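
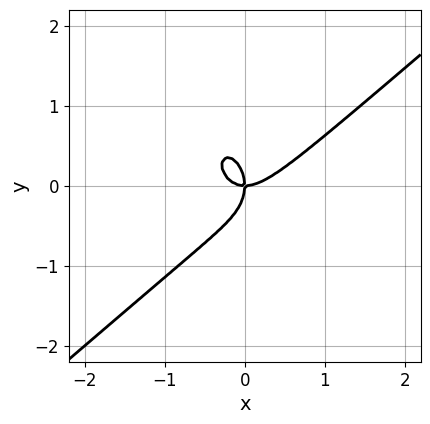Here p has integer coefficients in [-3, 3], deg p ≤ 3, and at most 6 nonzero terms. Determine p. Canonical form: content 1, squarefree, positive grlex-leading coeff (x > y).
First, the degree is 3 — a generic line meets the curve in up to 3 points.
Next, from the visible intercepts: one y-axis crossing is at y = 0; it meets the x-axis at x = 0 (among the integer gridlines).
Finally, matching integer coefficients to the picture gives p.

3*x^3 - 2*x^2*y - 2*y^3 - 2*x*y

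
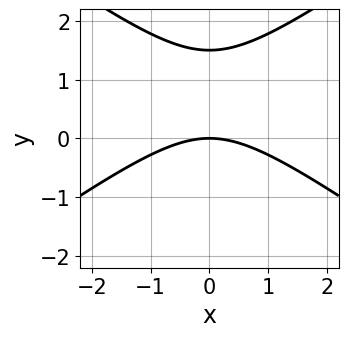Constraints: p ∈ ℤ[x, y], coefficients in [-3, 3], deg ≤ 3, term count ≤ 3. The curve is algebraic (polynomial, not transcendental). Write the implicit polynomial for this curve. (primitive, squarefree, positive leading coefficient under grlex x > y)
(a) Degree: a generic line meets the curve in up to 2 points, so deg p = 2.
(b) Symmetries: mirror symmetry x ↦ −x ⇒ only even powers of x.
(c) Against the integer gridlines: it crosses the x-axis at the gridline x = 0; one y-axis crossing is at y = 0.
(d) Solving for integer coefficients yields p as stated.

x^2 - 2*y^2 + 3*y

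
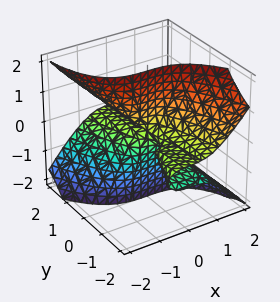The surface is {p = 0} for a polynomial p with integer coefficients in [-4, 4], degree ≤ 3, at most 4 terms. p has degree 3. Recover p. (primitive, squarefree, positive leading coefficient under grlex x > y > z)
2*x^3 - y^2*z + 3*y*z^2

deg p = 3. No degree-2 surface has this shape.
From the visible intercepts: the visible z-axis segment lies entirely on the surface; the visible y-axis segment lies entirely on the surface; one x-axis crossing is at x = 0.
Together with the visible shape, these determine p as stated.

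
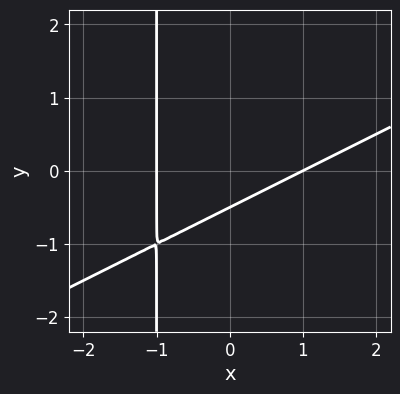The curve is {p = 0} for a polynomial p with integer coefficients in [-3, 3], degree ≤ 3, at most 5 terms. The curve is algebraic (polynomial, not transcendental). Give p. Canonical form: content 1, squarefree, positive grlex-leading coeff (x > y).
x^2 - 2*x*y - 2*y - 1

1. Degree: the shape is more complex than any degree-1 curve, so deg p = 2.
2. Reading off the gridlines: the x-axis gridline crossings are at x ∈ {-1, 1}.
3. Fitting integer coefficients to these (and the overall shape) gives p.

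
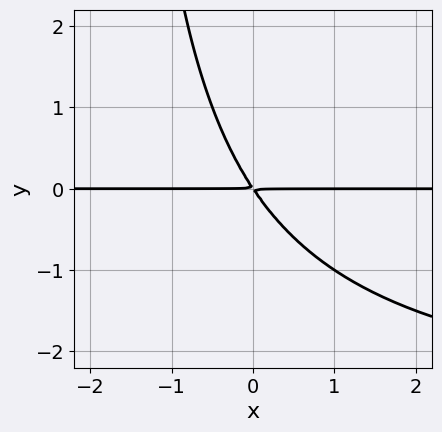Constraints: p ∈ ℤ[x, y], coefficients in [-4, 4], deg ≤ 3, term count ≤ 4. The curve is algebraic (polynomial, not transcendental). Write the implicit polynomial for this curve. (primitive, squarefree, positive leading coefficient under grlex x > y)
x*y^2 + 3*x*y + 2*y^2

1. Degree: the shape is more complex than any degree-2 curve, so deg p = 3.
2. Observable constraints: the visible x-axis segment lies entirely on the curve.
3. Assembling these constraints gives the stated polynomial.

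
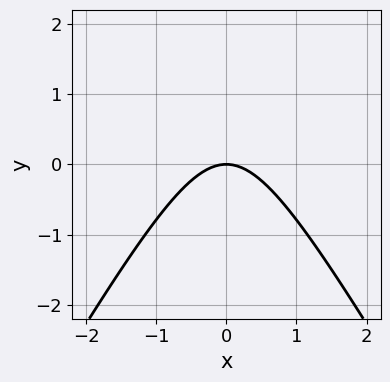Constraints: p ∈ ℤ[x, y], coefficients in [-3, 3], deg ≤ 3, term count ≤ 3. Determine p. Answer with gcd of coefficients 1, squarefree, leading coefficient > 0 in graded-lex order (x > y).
First, degree: the shape is more complex than any degree-1 curve, so deg p = 2.
Next, symmetries: it's symmetric under x → −x, forcing even powers of x.
Next, from the axis intercepts and sections: one x-axis crossing is at x = 0; it meets the y-axis at y = 0 (among the integer gridlines).
Finally, putting this together gives p.

3*x^2 - y^2 + 3*y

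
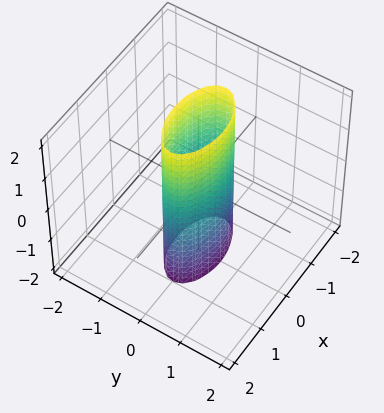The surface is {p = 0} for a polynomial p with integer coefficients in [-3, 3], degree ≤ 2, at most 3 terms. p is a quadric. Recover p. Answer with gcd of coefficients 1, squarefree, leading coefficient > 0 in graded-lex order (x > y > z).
x^2 + 3*y^2 - 1

1. Degree: constant cross-section along one axis; a quadric, so deg p = 2.
2. Symmetries: mirror symmetry x ↦ −x ⇒ only even powers of x; it's symmetric under z → −z, forcing even powers of z; the y ↦ −y reflection is a symmetry, so y appears only in even powers.
3. From the visible intercepts: no z-intercept at any integer in the box; among the integer gridlines, it crosses the x-axis at x ∈ {-1, 1}.
4. Solving for integer coefficients yields p as stated.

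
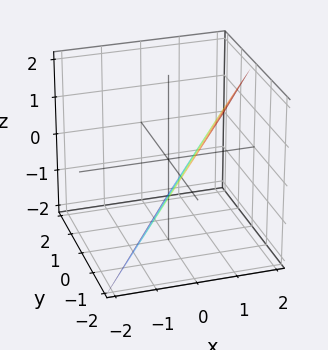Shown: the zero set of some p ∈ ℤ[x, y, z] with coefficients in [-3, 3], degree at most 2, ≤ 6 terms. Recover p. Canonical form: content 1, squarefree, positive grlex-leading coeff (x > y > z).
First, degree: the surface is flat (a plane), so deg p = 1.
Next, reading off the gridlines: it crosses the y-axis at the gridline y = -1; it meets the z-axis at z = -1 (among the integer gridlines).
Finally, matching integer coefficients to the picture gives p.

3*x - 2*y - 2*z - 2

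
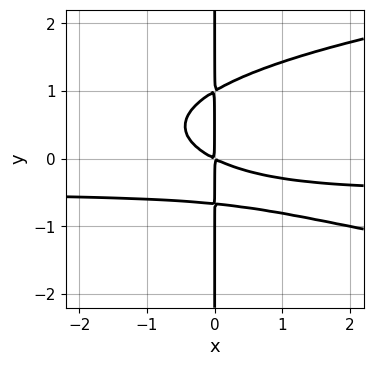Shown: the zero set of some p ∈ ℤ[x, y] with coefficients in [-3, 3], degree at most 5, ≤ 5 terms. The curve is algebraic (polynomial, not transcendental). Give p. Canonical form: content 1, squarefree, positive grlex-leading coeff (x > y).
3*x*y^3 - 2*x^2*y - x*y^2 - x^2 - 2*x*y

(a) Degree: a generic line meets the curve in up to 4 points, so deg p = 4.
(b) From the visible intercepts: the visible y-axis segment lies entirely on the curve.
(c) Together with the visible shape, these determine p as stated.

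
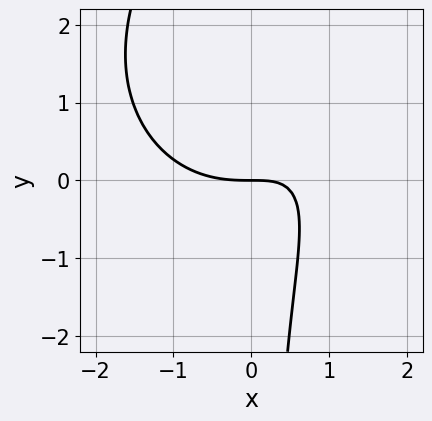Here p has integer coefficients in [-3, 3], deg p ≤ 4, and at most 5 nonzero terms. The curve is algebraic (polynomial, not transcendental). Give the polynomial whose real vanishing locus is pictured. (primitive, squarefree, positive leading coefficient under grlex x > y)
1. The degree is 3 — a generic line meets the curve in up to 3 points.
2. Against the integer gridlines: it meets the x-axis at x = 0 (among the integer gridlines); it meets the y-axis at y = 0 (among the integer gridlines).
3. Fitting integer coefficients to these (and the overall shape) gives p.

x^3 + x*y^2 - 2*x*y + 2*y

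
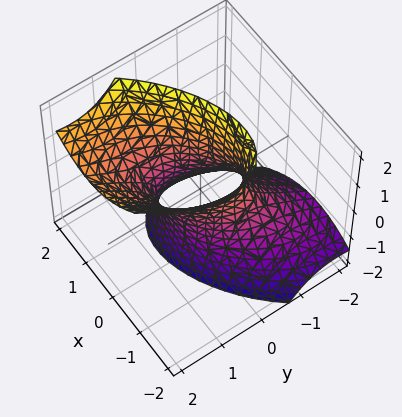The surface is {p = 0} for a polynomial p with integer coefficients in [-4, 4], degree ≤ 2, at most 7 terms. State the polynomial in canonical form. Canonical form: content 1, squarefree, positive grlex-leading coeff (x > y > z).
3*x^2 - 3*x*y + 3*y^2 - 3*y*z - z^2 - 2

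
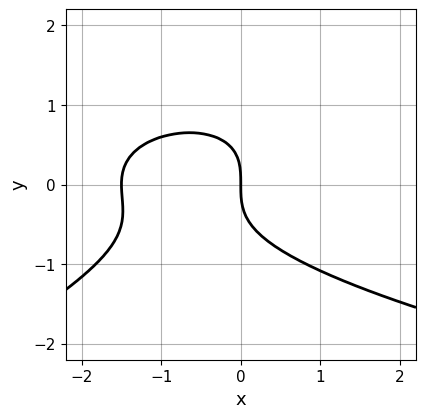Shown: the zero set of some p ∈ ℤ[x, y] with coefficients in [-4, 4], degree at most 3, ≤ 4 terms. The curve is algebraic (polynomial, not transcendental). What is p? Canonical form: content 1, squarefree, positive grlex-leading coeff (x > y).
x*y^2 - 3*y^3 - 2*x^2 - 3*x

deg p = 3. A generic line meets the curve in up to 3 points.
From the visible intercepts: it crosses the x-axis at the gridline x = 0; it crosses the y-axis at the gridline y = 0.
Solving for integer coefficients yields p as stated.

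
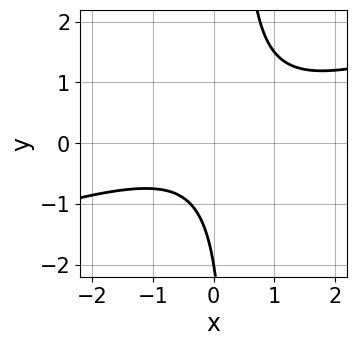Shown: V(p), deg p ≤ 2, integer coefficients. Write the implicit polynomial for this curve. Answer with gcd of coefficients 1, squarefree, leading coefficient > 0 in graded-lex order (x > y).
First, the degree is 2 — the shape is more complex than any degree-1 curve.
Next, reading off the gridlines: it misses every integer gridline on the x-axis; it crosses the y-axis at the gridline y = -2.
Finally, putting this together gives p.

x^2 - 3*x*y + y + 2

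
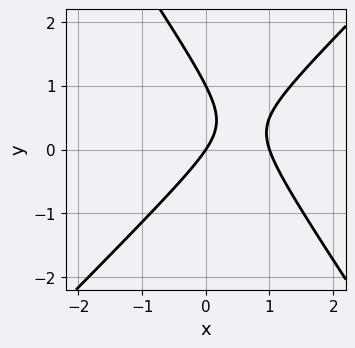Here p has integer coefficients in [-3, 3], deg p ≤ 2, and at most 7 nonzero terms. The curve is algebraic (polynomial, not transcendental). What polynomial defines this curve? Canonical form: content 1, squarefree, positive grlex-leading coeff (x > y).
3*x^2 - x*y - 2*y^2 - 3*x + 2*y

(a) Degree: a generic line meets the curve in up to 2 points, so deg p = 2.
(b) From the visible intercepts: the x-axis gridline crossings are at x ∈ {0, 1}; the y-axis gridline crossings are at y ∈ {0, 1}.
(c) Fitting integer coefficients to these (and the overall shape) gives p.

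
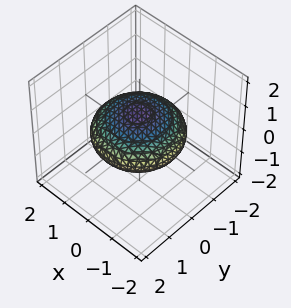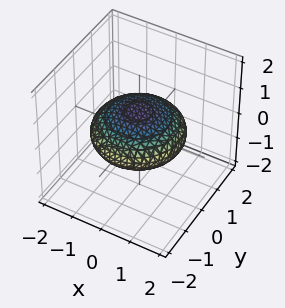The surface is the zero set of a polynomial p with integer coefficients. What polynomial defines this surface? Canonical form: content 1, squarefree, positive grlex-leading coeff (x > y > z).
x^2 + y^2 + 3*z^2 - 2

The degree is 2 — a generic line meets the surface in up to 2 points.
Symmetry: the z-axis is an axis of rotation, so x and y enter only as x² + y².
Reading off the gridlines: a circular section at z = 0 has radius between 1 and 2.
The integer polynomial consistent with all of this is the stated p.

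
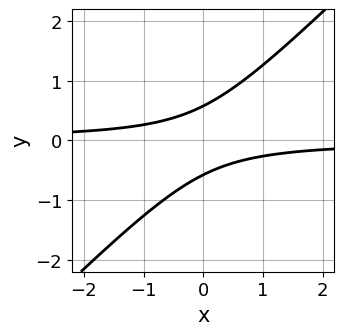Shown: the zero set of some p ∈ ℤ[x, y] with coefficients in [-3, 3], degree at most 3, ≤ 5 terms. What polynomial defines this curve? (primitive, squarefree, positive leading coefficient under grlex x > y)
deg p = 2. The shape is more complex than any degree-1 curve.
From the visible intercepts: no x-intercept at any integer in the box.
Fitting integer coefficients to these (and the overall shape) gives p.

3*x*y - 3*y^2 + 1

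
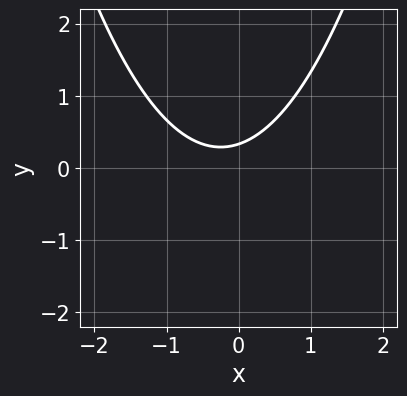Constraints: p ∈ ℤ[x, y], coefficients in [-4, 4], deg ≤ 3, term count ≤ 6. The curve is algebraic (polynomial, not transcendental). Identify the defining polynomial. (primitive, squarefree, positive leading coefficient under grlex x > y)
1. The degree is 2 — a generic line meets the curve in up to 2 points.
2. From the axis intercepts and sections: it misses every integer gridline on the x-axis.
3. Matching integer coefficients to the picture gives p.

2*x^2 + x - 3*y + 1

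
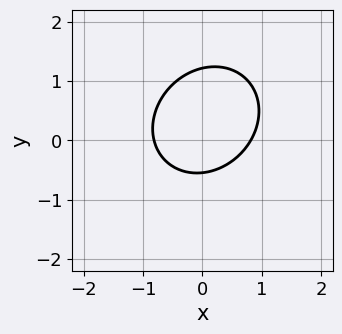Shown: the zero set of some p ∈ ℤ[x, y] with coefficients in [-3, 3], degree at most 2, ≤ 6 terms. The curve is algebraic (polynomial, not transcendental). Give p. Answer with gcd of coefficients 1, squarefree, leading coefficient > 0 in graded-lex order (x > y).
3*x^2 - x*y + 3*y^2 - 2*y - 2

First, degree: a generic line meets the curve in up to 2 points, so deg p = 2.
Finally, matching integer coefficients to the picture gives p.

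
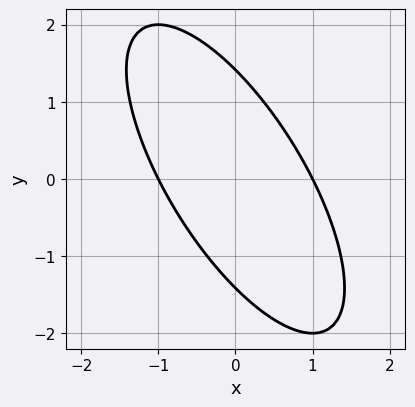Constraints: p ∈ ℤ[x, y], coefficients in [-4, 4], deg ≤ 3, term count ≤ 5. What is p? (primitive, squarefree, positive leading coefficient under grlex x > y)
1. The degree is 2 — the shape is more complex than any degree-1 curve.
2. Observable constraints: the x-axis gridline crossings are at x ∈ {-1, 1}.
3. Assembling these constraints gives the stated polynomial.

2*x^2 + 2*x*y + y^2 - 2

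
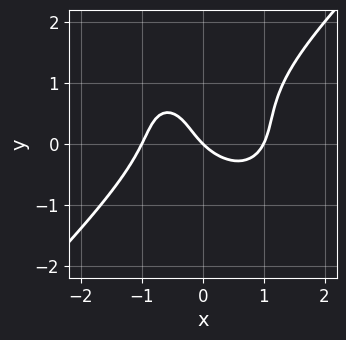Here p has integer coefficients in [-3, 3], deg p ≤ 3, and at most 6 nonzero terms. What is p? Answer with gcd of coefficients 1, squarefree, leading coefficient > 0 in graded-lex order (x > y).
1. deg p = 3. The shape is more complex than any degree-2 curve.
2. Against the integer gridlines: it meets the y-axis at y = 0 (among the integer gridlines); the x-axis gridline crossings are at x ∈ {-1, 0, 1}.
3. Putting this together gives p.

x^3 - y^3 + y^2 - x - y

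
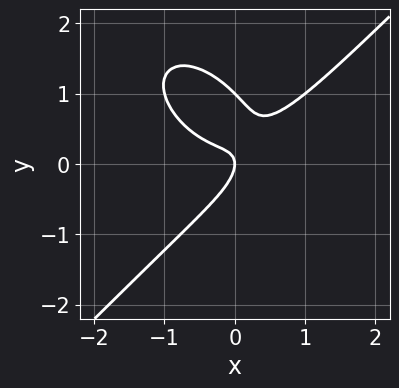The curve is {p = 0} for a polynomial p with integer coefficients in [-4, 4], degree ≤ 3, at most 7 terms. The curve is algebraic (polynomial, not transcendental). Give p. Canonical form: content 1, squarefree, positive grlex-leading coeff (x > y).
(a) Degree: the shape is more complex than any degree-2 curve, so deg p = 3.
(b) From the axis intercepts and sections: it meets the x-axis at x = 0 (among the integer gridlines); among the integer gridlines, it crosses the y-axis at y ∈ {0, 1}.
(c) Together with the visible shape, these determine p as stated.

2*x^3 - 2*y^3 - 3*x*y + 2*y^2 + x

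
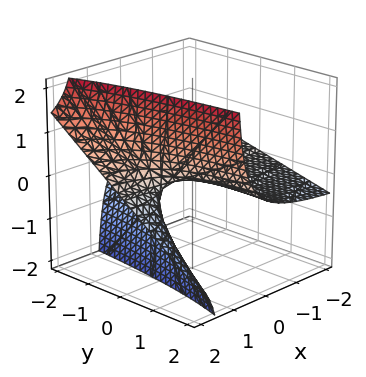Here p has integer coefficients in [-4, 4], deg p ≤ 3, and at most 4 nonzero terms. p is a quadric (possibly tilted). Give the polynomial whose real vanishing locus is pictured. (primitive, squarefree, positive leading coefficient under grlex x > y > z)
deg p = 2. The shape is more complex than any degree-1 surface.
From the visible intercepts: the visible x-axis segment lies entirely on the surface; one z-axis crossing is at z = 0.
Fitting integer coefficients to these (and the overall shape) gives p. Check: (0, -2, 0) on the y-axis lies on the surface, and p(0, -2, 0) = 0. ✓

x*y + 3*x*z - 3*z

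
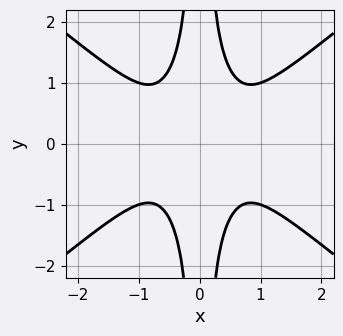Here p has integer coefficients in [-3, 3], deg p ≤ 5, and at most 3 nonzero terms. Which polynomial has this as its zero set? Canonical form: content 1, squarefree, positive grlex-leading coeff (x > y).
2*x^4 - 3*x^2*y^2 + 1

Degree: a generic line meets the curve in up to 4 points, so deg p = 4.
Symmetries: mirror symmetry y ↦ −y ⇒ only even powers of y; it's symmetric under x → −x, forcing even powers of x.
Observable constraints: no x-intercept at any integer in the box; the curve avoids every integer y-axis point in the box.
Assembling these constraints gives the stated polynomial.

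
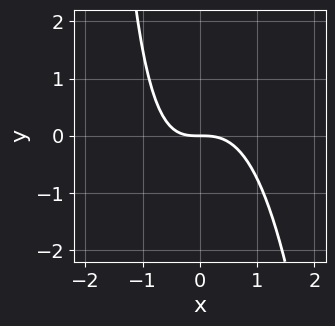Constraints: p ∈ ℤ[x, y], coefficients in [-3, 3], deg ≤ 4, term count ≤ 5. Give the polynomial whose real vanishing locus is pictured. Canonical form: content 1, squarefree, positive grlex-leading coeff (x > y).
3*x^3 + x*y + 3*y

First, the degree is 3 — no degree-2 curve has this shape.
Next, from the axis intercepts and sections: one x-axis crossing is at x = 0; one y-axis crossing is at y = 0.
Finally, putting this together gives p.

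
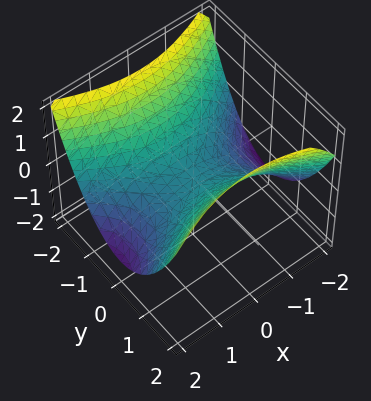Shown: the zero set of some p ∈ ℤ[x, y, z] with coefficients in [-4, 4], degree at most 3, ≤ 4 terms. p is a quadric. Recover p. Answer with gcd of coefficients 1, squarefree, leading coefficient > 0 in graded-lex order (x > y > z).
x^2 - 2*y^2 + 3*z

(a) The degree is 2 — a hyperbolic paraboloid; a quadric.
(b) Symmetries: it's symmetric under x → −x, forcing even powers of x; it's symmetric under y → −y, forcing even powers of y.
(c) Checking where it meets the axes: it crosses the x-axis at the gridline x = 0; one y-axis crossing is at y = 0; one z-axis crossing is at z = 0.
(d) Solving for integer coefficients yields p as stated.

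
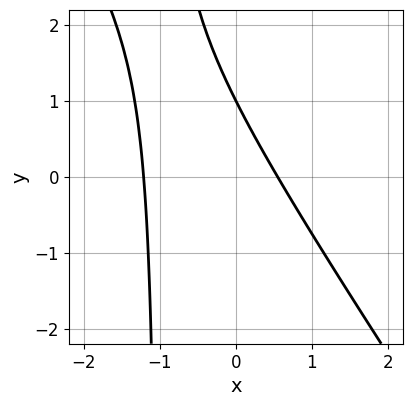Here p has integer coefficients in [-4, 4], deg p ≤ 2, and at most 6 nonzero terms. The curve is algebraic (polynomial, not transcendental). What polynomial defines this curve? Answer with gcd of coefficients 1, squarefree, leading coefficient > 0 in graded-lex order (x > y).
3*x^2 + 2*x*y + 2*x + 2*y - 2

Degree: a generic line meets the curve in up to 2 points, so deg p = 2.
From the visible intercepts: it meets the y-axis at y = 1 (among the integer gridlines).
Together with the visible shape, these determine p as stated.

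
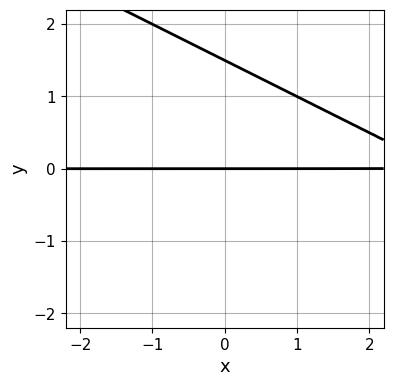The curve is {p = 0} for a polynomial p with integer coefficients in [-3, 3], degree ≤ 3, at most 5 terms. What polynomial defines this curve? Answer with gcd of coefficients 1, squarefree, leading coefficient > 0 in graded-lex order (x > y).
1. The degree is 2 — no degree-1 curve has this shape.
2. From the axis intercepts and sections: the visible x-axis segment lies entirely on the curve; it crosses the y-axis at the gridline y = 0.
3. Solving for integer coefficients yields p as stated.

x*y + 2*y^2 - 3*y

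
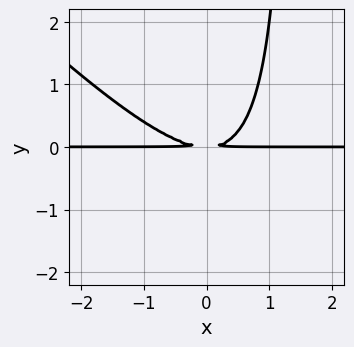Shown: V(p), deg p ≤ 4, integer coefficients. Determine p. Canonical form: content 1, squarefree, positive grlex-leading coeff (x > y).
First, degree: the shape is more complex than any degree-2 curve, so deg p = 3.
Next, from the axis intercepts and sections: every point of the x-axis in the box is on the curve.
Finally, together with the visible shape, these determine p as stated.

2*x^2*y + 2*x*y^2 - 3*y^2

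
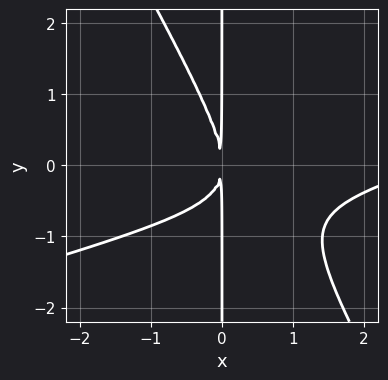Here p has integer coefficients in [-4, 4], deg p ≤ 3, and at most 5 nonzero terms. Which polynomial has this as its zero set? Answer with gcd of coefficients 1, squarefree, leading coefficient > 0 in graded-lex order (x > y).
x^3 - 3*x^2*y - 2*x*y^2 - 3*x^2

1. The degree is 3 — a generic line meets the curve in up to 3 points.
2. Checking where it meets the axes: the visible y-axis segment lies entirely on the curve.
3. These observations pin down the coefficients.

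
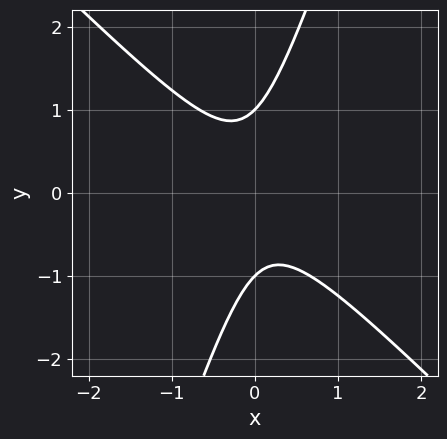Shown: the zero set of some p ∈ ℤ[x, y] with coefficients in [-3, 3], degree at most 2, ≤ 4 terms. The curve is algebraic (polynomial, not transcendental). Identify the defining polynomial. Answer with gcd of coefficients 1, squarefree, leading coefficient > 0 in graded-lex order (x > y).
(a) deg p = 2.
(b) From the visible intercepts: among the integer gridlines, it crosses the y-axis at y ∈ {-1, 1}; no x-intercept at any integer in the box.
(c) These observations pin down the coefficients.

3*x^2 + 2*x*y - y^2 + 1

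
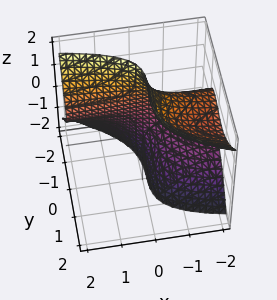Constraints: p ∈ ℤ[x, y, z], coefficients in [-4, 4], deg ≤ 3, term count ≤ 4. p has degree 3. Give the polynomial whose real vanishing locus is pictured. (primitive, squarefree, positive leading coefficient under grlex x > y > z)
2*x*y*z + 3*x*z^2 + 3*y^3 + 2

(a) deg p = 3. No degree-2 surface has this shape.
(b) Reading off the gridlines: the surface avoids every integer z-axis point in the box; it misses every integer gridline on the x-axis.
(c) These observations pin down the coefficients.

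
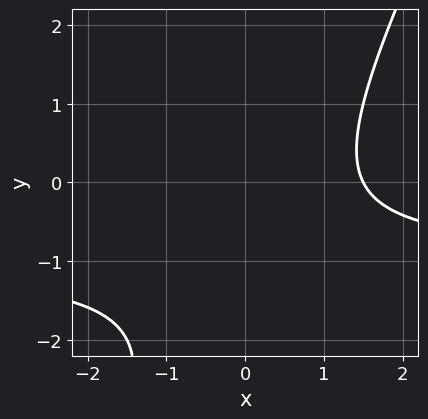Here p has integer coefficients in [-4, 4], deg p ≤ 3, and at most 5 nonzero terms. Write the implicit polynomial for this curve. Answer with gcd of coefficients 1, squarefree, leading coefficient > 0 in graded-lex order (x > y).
1. deg p = 2. No degree-1 curve has this shape.
2. Reading off the gridlines: the curve avoids every integer y-axis point in the box.
3. Putting this together gives p.

2*x*y - y^2 + 2*x - 2*y - 3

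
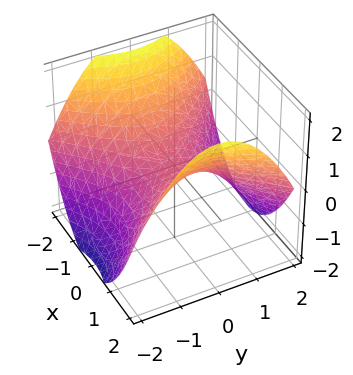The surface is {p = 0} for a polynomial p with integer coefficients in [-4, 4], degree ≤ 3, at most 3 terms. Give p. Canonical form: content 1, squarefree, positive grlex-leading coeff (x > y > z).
x^2 - y^2 - 2*z

1. deg p = 2. A hyperbolic paraboloid; a quadric.
2. Symmetries: the y ↦ −y reflection is a symmetry, so y appears only in even powers; the x ↦ −x reflection is a symmetry, so x appears only in even powers.
3. Checking where it meets the axes: one y-axis crossing is at y = 0; it meets the x-axis at x = 0 (among the integer gridlines); it meets the z-axis at z = 0 (among the integer gridlines).
4. These observations pin down the coefficients.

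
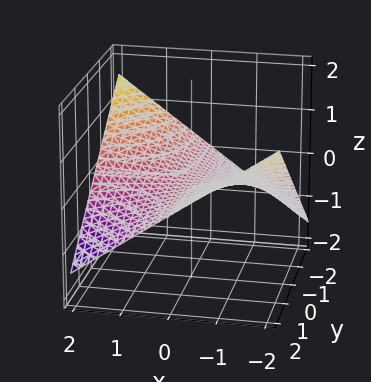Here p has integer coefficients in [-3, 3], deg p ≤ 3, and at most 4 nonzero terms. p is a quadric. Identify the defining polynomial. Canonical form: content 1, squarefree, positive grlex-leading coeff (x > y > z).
x*y + 3*z

Degree: a hyperbolic paraboloid; a quadric, so deg p = 2.
Checking where it meets the axes: the visible x-axis segment lies entirely on the surface; the visible y-axis segment lies entirely on the surface; it crosses the z-axis at the gridline z = 0.
Assembling these constraints gives the stated polynomial.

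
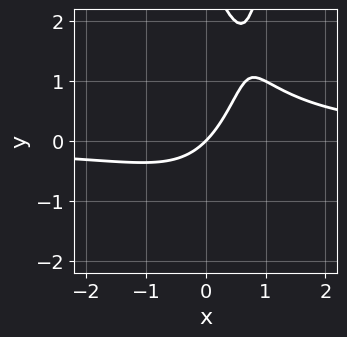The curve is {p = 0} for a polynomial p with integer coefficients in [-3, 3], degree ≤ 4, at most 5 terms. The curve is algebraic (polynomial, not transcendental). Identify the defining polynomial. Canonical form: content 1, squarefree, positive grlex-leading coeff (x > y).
First, degree: a generic line meets the curve in up to 3 points, so deg p = 3.
Next, reading off the gridlines: one x-axis crossing is at x = 0; it crosses the y-axis at the gridline y = 0.
Finally, solving for integer coefficients yields p as stated.

3*x^2*y - 2*x*y - y^2 - 3*x + 3*y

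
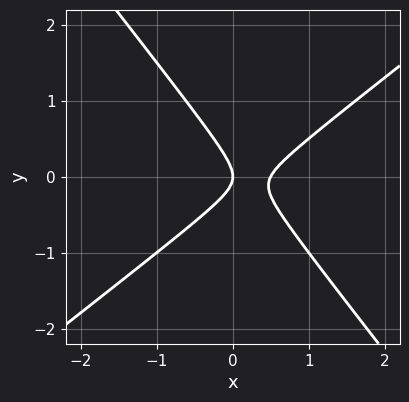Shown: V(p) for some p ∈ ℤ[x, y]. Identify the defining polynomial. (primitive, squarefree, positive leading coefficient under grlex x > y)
1. Degree: no degree-1 curve has this shape, so deg p = 2.
2. Against the integer gridlines: it meets the y-axis at y = 0 (among the integer gridlines); one x-axis crossing is at x = 0.
3. Together with the visible shape, these determine p as stated.

2*x^2 - x*y - 2*y^2 - x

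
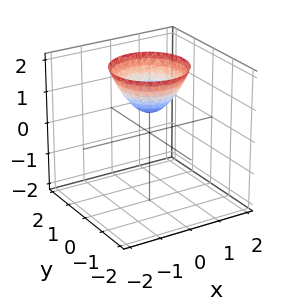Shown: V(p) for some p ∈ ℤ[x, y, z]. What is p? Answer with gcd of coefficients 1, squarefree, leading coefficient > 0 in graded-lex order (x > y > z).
1. Degree: a generic line meets the surface in up to 2 points, so deg p = 2.
2. Symmetry: every cross-section ⟂ z is a circle, so x, y appear only via x² + y².
3. Observable constraints: a circular section at z = 1 has radius between 0 and 1; no x-intercept at any integer in the box; the surface avoids every integer y-axis point in the box.
4. Together with the visible shape, these determine p as stated.

3*x^2 + 3*y^2 - 3*z + 2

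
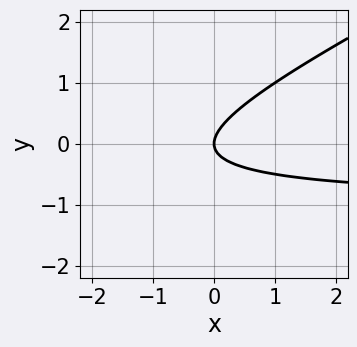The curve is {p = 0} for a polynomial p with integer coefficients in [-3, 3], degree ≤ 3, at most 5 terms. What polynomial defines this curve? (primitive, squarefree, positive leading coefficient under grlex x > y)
The degree is 2 — a generic line meets the curve in up to 2 points.
Against the integer gridlines: it meets the x-axis at x = 0 (among the integer gridlines); it meets the y-axis at y = 0 (among the integer gridlines).
Together with the visible shape, these determine p as stated.

x*y - 2*y^2 + x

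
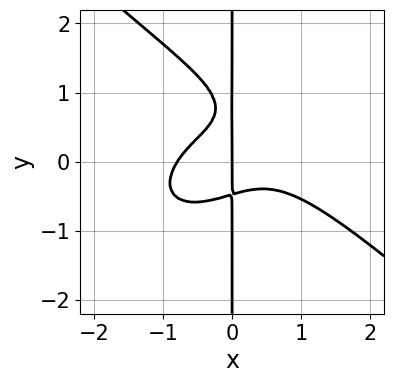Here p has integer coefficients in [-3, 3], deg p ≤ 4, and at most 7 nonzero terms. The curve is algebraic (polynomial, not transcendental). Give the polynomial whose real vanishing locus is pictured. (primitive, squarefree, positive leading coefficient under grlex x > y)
2*x^4 + 3*x*y^3 + 3*x^2*y - 3*x*y^2 + x

1. The degree is 4 — the shape is more complex than any degree-3 curve.
2. Reading off the gridlines: every point of the y-axis in the box is on the curve; it crosses the x-axis at the gridline x = 0.
3. Solving for integer coefficients yields p as stated.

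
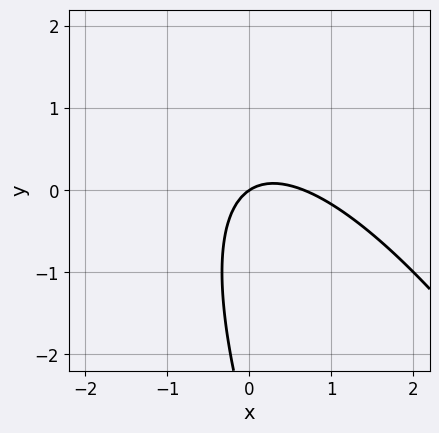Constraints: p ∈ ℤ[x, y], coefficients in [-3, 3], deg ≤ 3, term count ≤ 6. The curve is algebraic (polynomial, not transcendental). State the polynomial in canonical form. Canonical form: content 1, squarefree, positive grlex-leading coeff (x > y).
Degree: no degree-1 curve has this shape, so deg p = 2.
Observable constraints: it meets the x-axis at x = 0 (among the integer gridlines); it meets the y-axis at y = 0 (among the integer gridlines).
Solving for integer coefficients yields p as stated.

3*x^2 + 3*x*y + y^2 - 2*x + 3*y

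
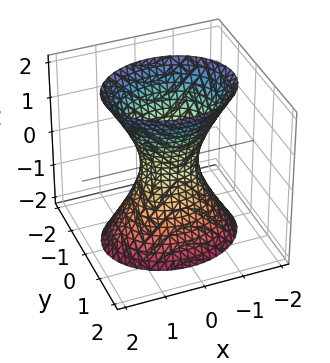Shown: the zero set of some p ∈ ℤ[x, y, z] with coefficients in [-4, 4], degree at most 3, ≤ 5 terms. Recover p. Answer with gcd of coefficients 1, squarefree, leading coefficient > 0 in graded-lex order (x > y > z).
deg p = 2. An hourglass — one-sheet hyperboloid; a quadric.
Symmetries: it's symmetric under x → −x, forcing even powers of x; it's symmetric under z → −z, forcing even powers of z; it's symmetric under y → −y, forcing even powers of y.
From the axis intercepts and sections: no z-intercept at any integer in the box.
Fitting integer coefficients to these (and the overall shape) gives p.

2*x^2 + 3*y^2 - z^2 - 1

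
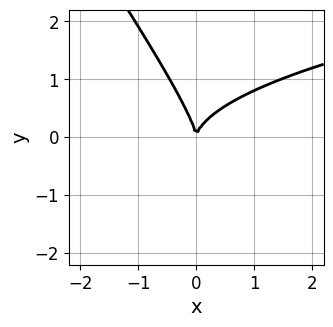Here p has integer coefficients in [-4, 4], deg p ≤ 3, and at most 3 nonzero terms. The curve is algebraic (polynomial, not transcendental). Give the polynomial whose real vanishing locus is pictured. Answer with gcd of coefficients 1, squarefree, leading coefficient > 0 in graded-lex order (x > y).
3*x*y^2 + 2*y^3 - 3*x^2

deg p = 3. The shape is more complex than any degree-2 curve.
Checking where it meets the axes: it crosses the x-axis at the gridline x = 0; it crosses the y-axis at the gridline y = 0.
Matching integer coefficients to the picture gives p.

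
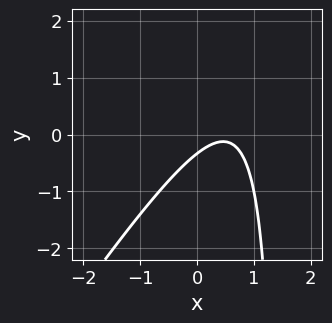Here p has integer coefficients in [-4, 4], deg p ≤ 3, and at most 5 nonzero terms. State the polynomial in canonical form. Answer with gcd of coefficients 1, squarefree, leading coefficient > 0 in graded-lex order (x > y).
First, the degree is 2 — the shape is more complex than any degree-1 curve.
Next, against the integer gridlines: the curve avoids every integer x-axis point in the box.
Finally, assembling these constraints gives the stated polynomial.

3*x^2 - 2*x*y - 3*x + 3*y + 1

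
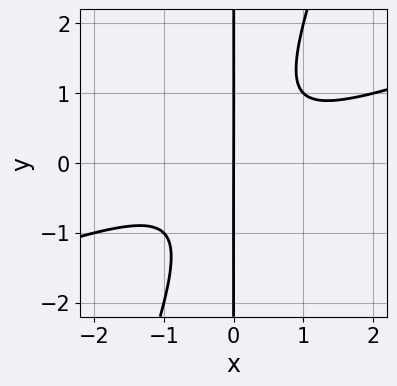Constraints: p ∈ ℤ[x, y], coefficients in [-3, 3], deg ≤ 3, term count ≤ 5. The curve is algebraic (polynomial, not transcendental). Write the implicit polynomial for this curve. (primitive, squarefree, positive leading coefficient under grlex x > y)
deg p = 3. A generic line meets the curve in up to 3 points.
From the axis intercepts and sections: every point of the y-axis in the box is on the curve; one x-axis crossing is at x = 0.
Assembling these constraints gives the stated polynomial.

x^3 - 3*x^2*y + x*y^2 + x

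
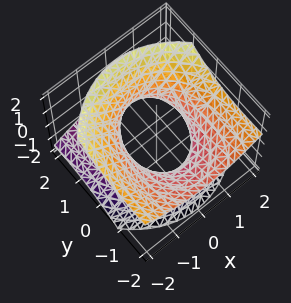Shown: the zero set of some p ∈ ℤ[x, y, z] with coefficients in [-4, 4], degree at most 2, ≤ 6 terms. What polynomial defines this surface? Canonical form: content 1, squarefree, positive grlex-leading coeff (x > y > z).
2*x^2 + y^2 + 3*y*z - 3*z^2 - 2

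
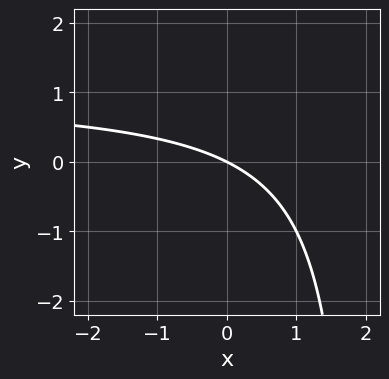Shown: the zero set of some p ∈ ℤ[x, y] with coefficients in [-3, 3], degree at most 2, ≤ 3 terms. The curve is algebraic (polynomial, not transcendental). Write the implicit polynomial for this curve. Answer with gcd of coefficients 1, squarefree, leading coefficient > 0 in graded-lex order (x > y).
x*y - x - 2*y

First, the degree is 2 — the shape is more complex than any degree-1 curve.
Next, from the axis intercepts and sections: one x-axis crossing is at x = 0; one y-axis crossing is at y = 0.
Finally, together with the visible shape, these determine p as stated.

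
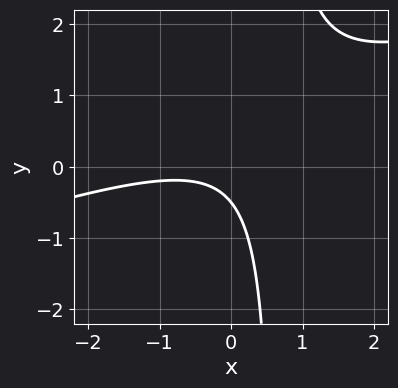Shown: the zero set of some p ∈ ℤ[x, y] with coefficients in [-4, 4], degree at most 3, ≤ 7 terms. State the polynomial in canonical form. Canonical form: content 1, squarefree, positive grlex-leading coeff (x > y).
x^2 - 3*x*y + x + 2*y + 1

First, the degree is 2 — the shape is more complex than any degree-1 curve.
Then, from the visible intercepts: it misses every integer gridline on the x-axis.
Finally, solving for integer coefficients yields p as stated.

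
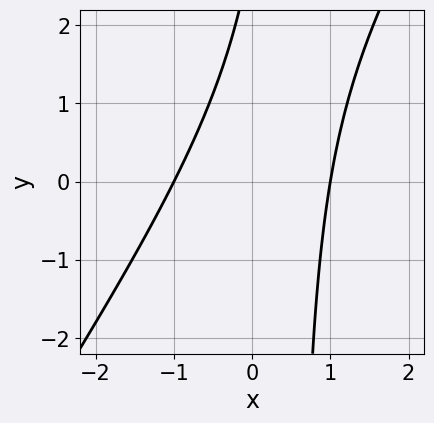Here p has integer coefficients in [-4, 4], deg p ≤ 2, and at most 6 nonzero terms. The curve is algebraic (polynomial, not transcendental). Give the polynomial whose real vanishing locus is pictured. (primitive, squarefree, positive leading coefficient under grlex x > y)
1. deg p = 2. No degree-1 curve has this shape.
2. Reading off the gridlines: it misses every integer gridline on the y-axis; the x-axis gridline crossings are at x ∈ {-1, 1}.
3. Putting this together gives p.

3*x^2 - 2*x*y + y - 3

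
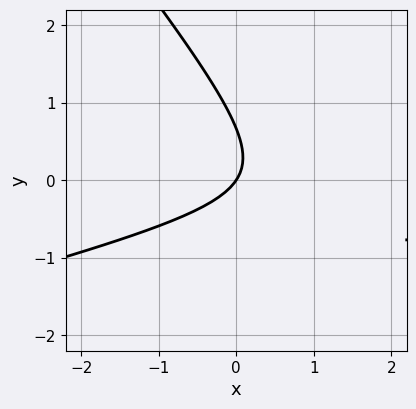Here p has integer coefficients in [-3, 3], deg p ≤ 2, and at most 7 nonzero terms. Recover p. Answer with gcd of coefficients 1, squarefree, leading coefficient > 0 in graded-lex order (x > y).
x^2 - 3*x*y - 3*y^2 - 3*x + 2*y

1. deg p = 2. No degree-1 curve has this shape.
2. From the axis intercepts and sections: it meets the x-axis at x = 0 (among the integer gridlines); one y-axis crossing is at y = 0.
3. Together with the visible shape, these determine p as stated.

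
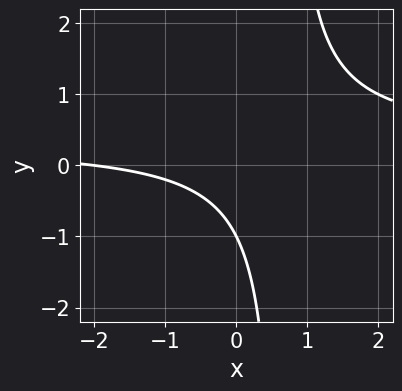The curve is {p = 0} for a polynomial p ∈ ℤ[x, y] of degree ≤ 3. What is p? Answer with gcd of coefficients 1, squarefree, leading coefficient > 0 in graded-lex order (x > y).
3*x*y - x - 2*y - 2

Degree: a generic line meets the curve in up to 2 points, so deg p = 2.
Observable constraints: it meets the y-axis at y = -1 (among the integer gridlines); one x-axis crossing is at x = -2.
These observations pin down the coefficients.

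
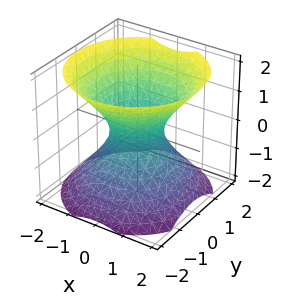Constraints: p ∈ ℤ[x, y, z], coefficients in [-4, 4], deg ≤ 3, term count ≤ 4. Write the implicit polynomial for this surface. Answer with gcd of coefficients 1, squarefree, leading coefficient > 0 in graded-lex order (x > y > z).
3*x^2 + 3*y^2 - 3*z^2 - 2

First, degree: no degree-1 surface has this shape, so deg p = 2.
Then, symmetries: the z-axis is an axis of rotation, so x and y enter only as x² + y².
Next, reading off the gridlines: no z-intercept at any integer in the box; a circular section at z = 0 has radius between 0 and 1.
Finally, matching integer coefficients to the picture gives p.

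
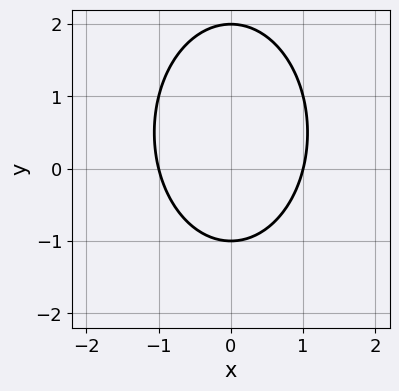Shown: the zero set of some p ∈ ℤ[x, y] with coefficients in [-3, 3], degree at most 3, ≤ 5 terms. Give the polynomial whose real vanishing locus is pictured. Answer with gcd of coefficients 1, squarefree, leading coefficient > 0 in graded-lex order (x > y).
(a) Degree: a generic line meets the curve in up to 2 points, so deg p = 2.
(b) Symmetries: it's symmetric under x → −x, forcing even powers of x.
(c) From the axis intercepts and sections: among the integer gridlines, it crosses the x-axis at x ∈ {-1, 1}; among the integer gridlines, it crosses the y-axis at y ∈ {-1, 2}.
(d) Together with the visible shape, these determine p as stated.

2*x^2 + y^2 - y - 2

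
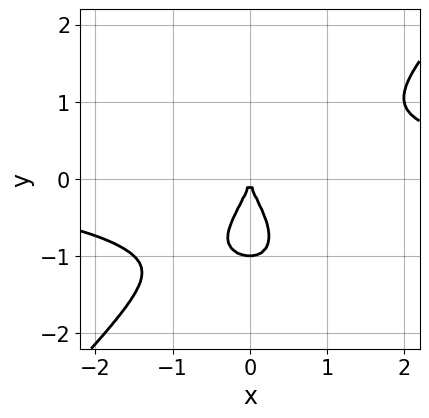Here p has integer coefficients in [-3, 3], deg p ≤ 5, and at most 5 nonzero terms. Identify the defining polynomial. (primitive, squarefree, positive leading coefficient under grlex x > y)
The degree is 4 — the shape is more complex than any degree-3 curve.
Observable constraints: one x-axis crossing is at x = 0; the y-axis gridline crossings are at y ∈ {-1, 0}.
Assembling these constraints gives the stated polynomial.

2*x^3*y - 2*y^4 - 2*y^3 - 3*x^2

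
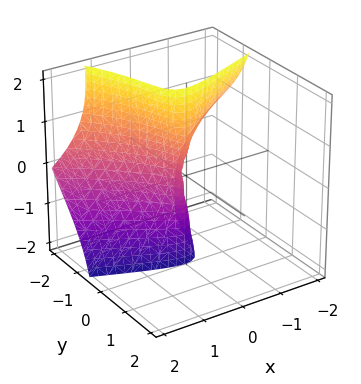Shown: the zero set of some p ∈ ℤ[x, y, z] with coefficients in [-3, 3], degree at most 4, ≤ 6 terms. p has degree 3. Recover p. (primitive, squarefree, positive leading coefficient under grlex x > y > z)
3*x*y*z - y^3 - y*z^2 - 3*x^2

(a) Degree: the shape is more complex than any degree-2 surface, so deg p = 3.
(b) Checking where it meets the axes: it crosses the y-axis at the gridline y = 0; it crosses the x-axis at the gridline x = 0; the visible z-axis segment lies entirely on the surface.
(c) These observations pin down the coefficients.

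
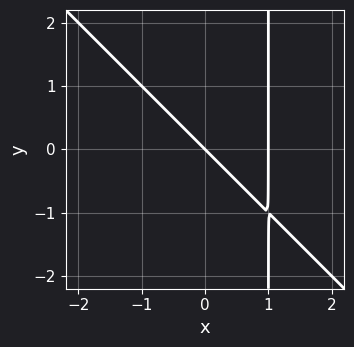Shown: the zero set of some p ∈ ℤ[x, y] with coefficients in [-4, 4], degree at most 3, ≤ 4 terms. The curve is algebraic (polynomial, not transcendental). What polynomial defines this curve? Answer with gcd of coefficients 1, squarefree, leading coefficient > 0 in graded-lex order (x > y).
x^2 + x*y - x - y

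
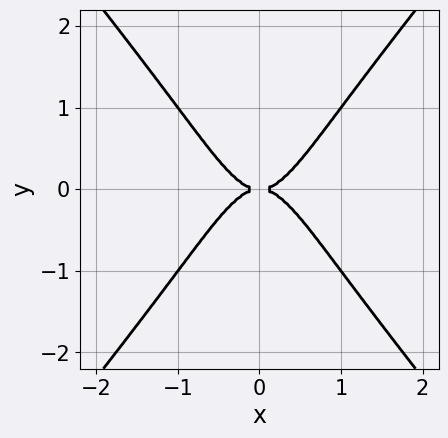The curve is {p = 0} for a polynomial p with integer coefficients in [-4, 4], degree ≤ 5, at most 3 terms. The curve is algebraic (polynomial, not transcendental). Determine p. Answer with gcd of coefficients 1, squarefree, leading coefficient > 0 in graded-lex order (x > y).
3*x^4 - 2*x^2*y^2 - y^2

1. The degree is 4 — the shape is more complex than any degree-3 curve.
2. Symmetries: mirror symmetry y ↦ −y ⇒ only even powers of y; it's symmetric under x → −x, forcing even powers of x.
3. Against the integer gridlines: one y-axis crossing is at y = 0; it meets the x-axis at x = 0 (among the integer gridlines).
4. Solving for integer coefficients yields p as stated.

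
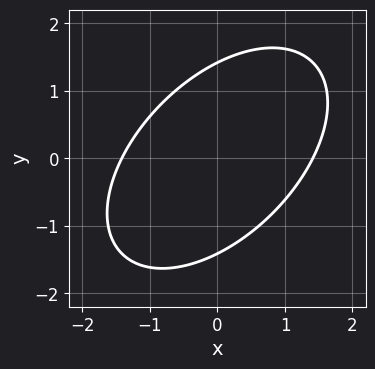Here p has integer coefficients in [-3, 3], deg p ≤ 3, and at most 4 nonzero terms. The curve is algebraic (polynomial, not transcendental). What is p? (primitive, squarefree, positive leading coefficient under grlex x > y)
The degree is 2 — a generic line meets the curve in up to 2 points.
The integer polynomial consistent with all of this is the stated p.

x^2 - x*y + y^2 - 2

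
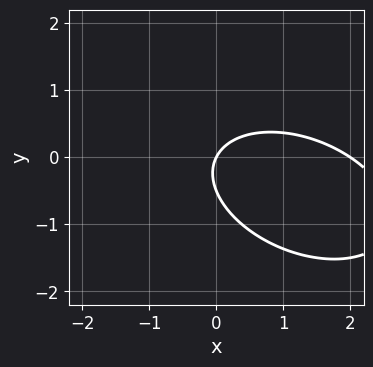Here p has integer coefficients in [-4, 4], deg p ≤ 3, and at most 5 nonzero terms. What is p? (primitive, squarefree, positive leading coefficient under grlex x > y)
x^2 + x*y + 2*y^2 - 2*x + y

1. Degree: the shape is more complex than any degree-1 curve, so deg p = 2.
2. Against the integer gridlines: it crosses the y-axis at the gridline y = 0; among the integer gridlines, it crosses the x-axis at x ∈ {0, 2}.
3. Together with the visible shape, these determine p as stated.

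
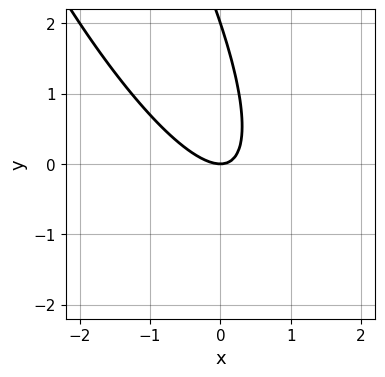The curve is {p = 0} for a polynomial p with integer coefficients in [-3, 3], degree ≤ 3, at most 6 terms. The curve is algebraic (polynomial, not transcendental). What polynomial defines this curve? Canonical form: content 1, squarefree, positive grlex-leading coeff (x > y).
1. The degree is 2 — a generic line meets the curve in up to 2 points.
2. From the visible intercepts: it meets the x-axis at x = 0 (among the integer gridlines); the y-axis gridline crossings are at y ∈ {0, 2}.
3. Assembling these constraints gives the stated polynomial.

3*x^2 + 3*x*y + y^2 - 2*y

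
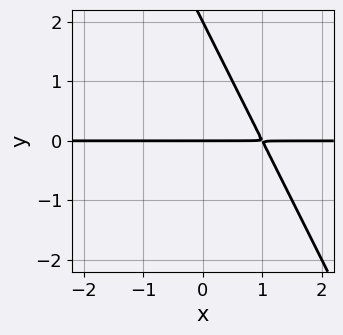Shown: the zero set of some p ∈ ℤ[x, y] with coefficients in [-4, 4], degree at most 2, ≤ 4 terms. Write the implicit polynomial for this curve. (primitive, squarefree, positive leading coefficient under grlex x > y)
First, the degree is 2 — the shape is more complex than any degree-1 curve.
Then, against the integer gridlines: the visible x-axis segment lies entirely on the curve; the y-axis gridline crossings are at y ∈ {0, 2}.
Finally, assembling these constraints gives the stated polynomial.

2*x*y + y^2 - 2*y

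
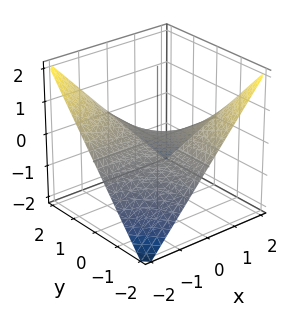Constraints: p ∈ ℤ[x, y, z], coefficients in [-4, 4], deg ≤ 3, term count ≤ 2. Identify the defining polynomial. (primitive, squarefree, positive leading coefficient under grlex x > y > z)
Degree: a saddle surface; a quadric, so deg p = 2.
Reading off the gridlines: every point of the y-axis in the box is on the surface; it meets the z-axis at z = 0 (among the integer gridlines).
Solving for integer coefficients yields p as stated. Check: (-1, 0, 0) on the x-axis lies on the surface, and p(-1, 0, 0) = 0. ✓

x*y + 2*z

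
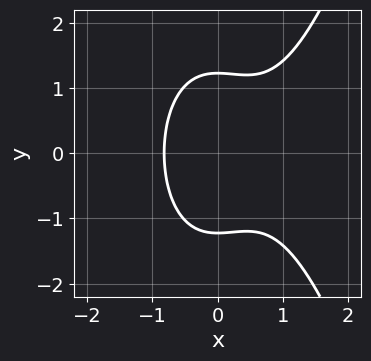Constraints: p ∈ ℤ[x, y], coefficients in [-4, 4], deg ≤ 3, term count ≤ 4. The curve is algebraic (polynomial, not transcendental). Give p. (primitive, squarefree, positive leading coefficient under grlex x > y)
3*x^3 - 2*x^2 - 2*y^2 + 3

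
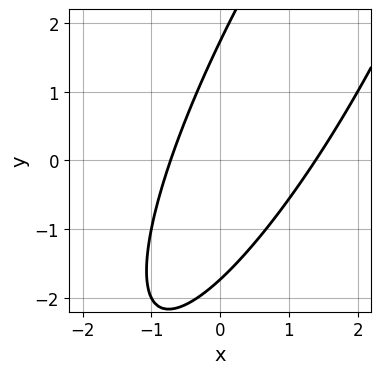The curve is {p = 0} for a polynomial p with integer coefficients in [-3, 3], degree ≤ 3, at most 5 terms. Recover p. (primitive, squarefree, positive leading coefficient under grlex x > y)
The degree is 2 — no degree-1 curve has this shape.
Solving for integer coefficients yields p as stated.

3*x^2 - 3*x*y + y^2 - 2*x - 3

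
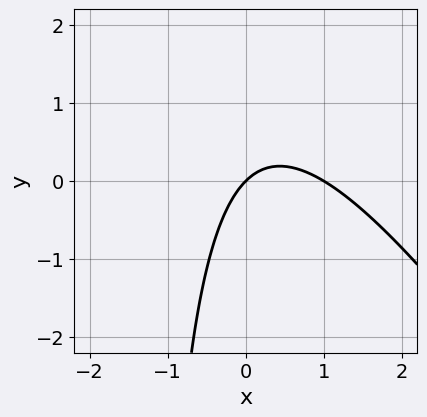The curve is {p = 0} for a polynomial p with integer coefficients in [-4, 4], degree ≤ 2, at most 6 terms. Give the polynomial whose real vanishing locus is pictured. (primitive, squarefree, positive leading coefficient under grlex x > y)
3*x^2 + 2*x*y - 3*x + 3*y

1. deg p = 2. The shape is more complex than any degree-1 curve.
2. Observable constraints: it meets the y-axis at y = 0 (among the integer gridlines); the x-axis gridline crossings are at x ∈ {0, 1}.
3. The integer polynomial consistent with all of this is the stated p.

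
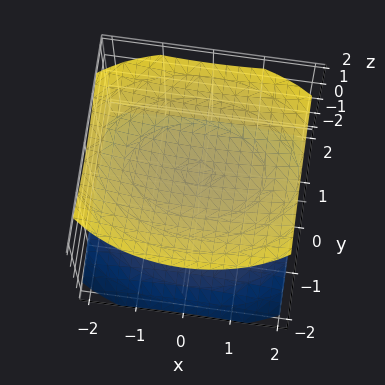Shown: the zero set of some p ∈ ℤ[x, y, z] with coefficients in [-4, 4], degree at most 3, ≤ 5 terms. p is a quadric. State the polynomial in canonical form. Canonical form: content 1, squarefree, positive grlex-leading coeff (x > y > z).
x^2 + 2*y^2 - 3*z^2 + 3

1. I count 2 distinct pieces. They look like related sheets of one shape, so recover p as a whole.
2. Degree: two separate bowl-shaped sheets opening away from each other; a quadric, so deg p = 2.
3. Symmetries: mirror symmetry z ↦ −z ⇒ only even powers of z; mirror symmetry y ↦ −y ⇒ only even powers of y; mirror symmetry x ↦ −x ⇒ only even powers of x.
4. Against the integer gridlines: the surface avoids every integer x-axis point in the box; the z-axis gridline crossings are at z ∈ {-1, 1}.
5. Assembling these constraints gives the stated polynomial.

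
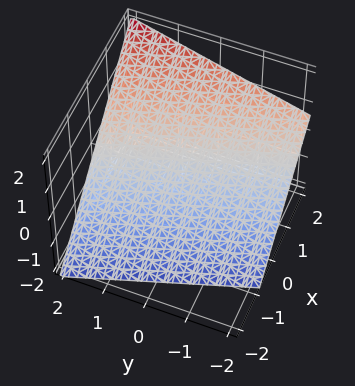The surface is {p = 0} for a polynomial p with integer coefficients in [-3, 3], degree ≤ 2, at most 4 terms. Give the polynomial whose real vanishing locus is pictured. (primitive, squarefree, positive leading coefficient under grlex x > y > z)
3*x + y - 3*z - 2

(a) Degree: the surface is flat (a plane), so deg p = 1.
(b) From the visible intercepts: it crosses the y-axis at the gridline y = 2.
(c) Assembling these constraints gives the stated polynomial.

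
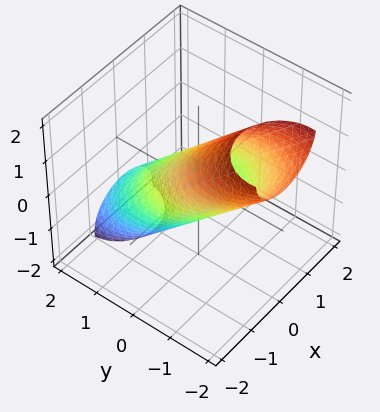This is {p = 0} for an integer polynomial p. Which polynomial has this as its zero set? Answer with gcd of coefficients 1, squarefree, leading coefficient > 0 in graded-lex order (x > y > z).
x^2 + y^2 + 2*y*z + z^2 - 1

1. Degree: the shape is more complex than any degree-1 surface, so deg p = 2.
2. From the axis intercepts and sections: among the integer gridlines, it crosses the y-axis at y ∈ {-1, 1}; among the integer gridlines, it crosses the z-axis at z ∈ {-1, 1}; among the integer gridlines, it crosses the x-axis at x ∈ {-1, 1}.
3. Fitting integer coefficients to these (and the overall shape) gives p.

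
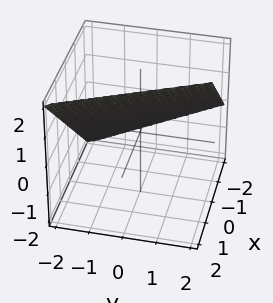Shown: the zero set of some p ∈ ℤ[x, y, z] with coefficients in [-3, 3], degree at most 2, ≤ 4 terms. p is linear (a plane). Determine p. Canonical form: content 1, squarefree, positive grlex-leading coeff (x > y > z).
2*x + y - 2*z + 2

Degree: the surface is flat (a plane), so deg p = 1.
Reading off the gridlines: it crosses the y-axis at the gridline y = -2; it crosses the x-axis at the gridline x = -1.
Solving for integer coefficients yields p as stated. Check: (0, 0, 1) on the z-axis lies on the surface, and p(0, 0, 1) = 0. ✓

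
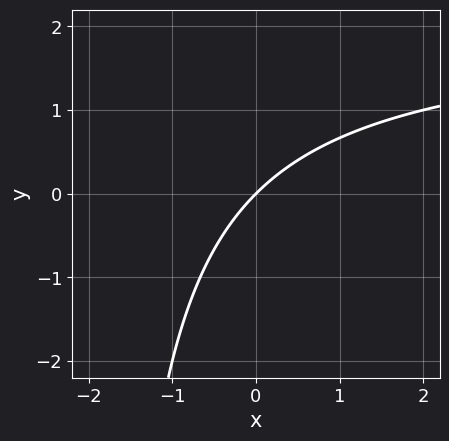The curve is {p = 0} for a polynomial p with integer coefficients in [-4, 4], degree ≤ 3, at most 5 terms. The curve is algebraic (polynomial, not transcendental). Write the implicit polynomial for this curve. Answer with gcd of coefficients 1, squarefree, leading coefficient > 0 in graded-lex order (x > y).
x*y - 2*x + 2*y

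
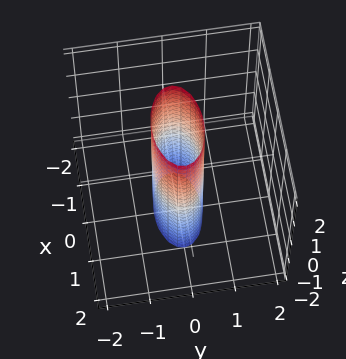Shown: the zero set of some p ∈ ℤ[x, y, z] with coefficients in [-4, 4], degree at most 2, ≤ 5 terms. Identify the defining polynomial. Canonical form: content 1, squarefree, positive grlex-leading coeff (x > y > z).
First, degree: constant cross-section along one axis; a quadric, so deg p = 2.
Then, symmetries: the z ↦ −z reflection is a symmetry, so z appears only in even powers; the y ↦ −y reflection is a symmetry, so y appears only in even powers; it's symmetric under x → −x, forcing even powers of x.
Then, reading off the gridlines: the x-axis gridline crossings are at x ∈ {-1, 1}; the surface avoids every integer z-axis point in the box.
Finally, fitting integer coefficients to these (and the overall shape) gives p.

x^2 + 3*y^2 - 1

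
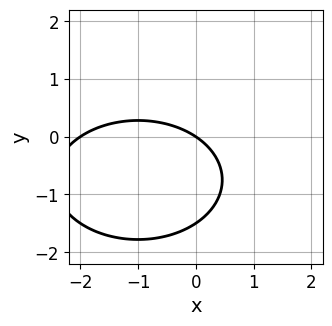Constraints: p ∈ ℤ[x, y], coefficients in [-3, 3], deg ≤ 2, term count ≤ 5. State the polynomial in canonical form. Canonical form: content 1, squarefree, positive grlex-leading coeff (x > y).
x^2 + 2*y^2 + 2*x + 3*y

First, the degree is 2 — no degree-1 curve has this shape.
Next, against the integer gridlines: it meets the y-axis at y = 0 (among the integer gridlines); the x-axis gridline crossings are at x ∈ {-2, 0}.
Finally, the integer polynomial consistent with all of this is the stated p.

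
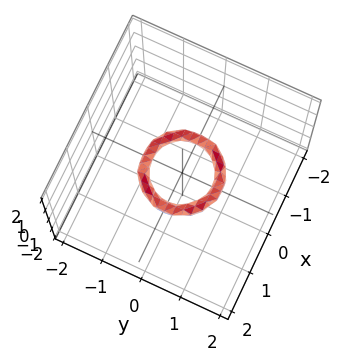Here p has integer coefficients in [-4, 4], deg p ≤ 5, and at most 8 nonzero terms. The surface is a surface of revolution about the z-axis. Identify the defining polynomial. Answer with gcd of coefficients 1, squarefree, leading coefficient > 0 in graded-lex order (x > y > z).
1. deg p = 4. A generic line meets the surface in up to 4 points.
2. Symmetry: the surface is invariant under rotation about z: p = q(x² + y², z).
3. Reading off the gridlines: no z-intercept at any integer in the box; a circular section at z = 0 has radius between 0 and 1; the x-axis gridline crossings are at x ∈ {-1, 1}.
4. Assembling these constraints gives the stated polynomial. Check: (0, 1, 0) on the y-axis lies on the surface, and p(0, 1, 0) = 0. ✓

2*x^4 + 4*x^2*y^2 + 2*y^4 - 3*x^2 - 3*y^2 + 3*z^2 + 1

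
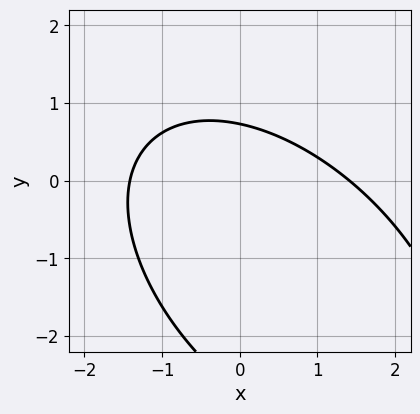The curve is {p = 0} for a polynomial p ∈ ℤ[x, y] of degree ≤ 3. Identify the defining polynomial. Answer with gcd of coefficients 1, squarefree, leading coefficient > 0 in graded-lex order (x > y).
First, degree: a generic line meets the curve in up to 2 points, so deg p = 2.
Finally, matching integer coefficients to the picture gives p.

x^2 + x*y + y^2 + 2*y - 2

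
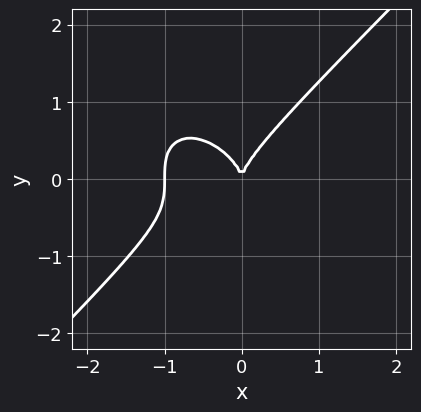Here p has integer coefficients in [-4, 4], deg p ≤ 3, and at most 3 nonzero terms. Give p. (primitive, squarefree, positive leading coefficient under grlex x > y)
1. The degree is 3 — no degree-2 curve has this shape.
2. Checking where it meets the axes: it meets the y-axis at y = 0 (among the integer gridlines); among the integer gridlines, it crosses the x-axis at x ∈ {-1, 0}.
3. Assembling these constraints gives the stated polynomial.

x^3 - y^3 + x^2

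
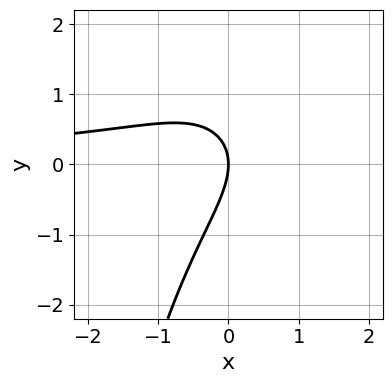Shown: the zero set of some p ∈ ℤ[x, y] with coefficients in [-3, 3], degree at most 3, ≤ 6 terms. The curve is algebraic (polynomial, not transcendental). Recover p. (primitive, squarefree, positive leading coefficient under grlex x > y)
2*x^2*y - 2*x*y + 2*y^2 + 3*x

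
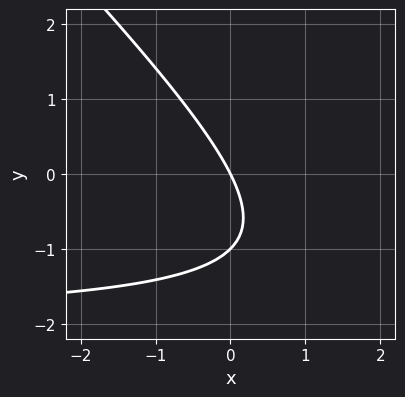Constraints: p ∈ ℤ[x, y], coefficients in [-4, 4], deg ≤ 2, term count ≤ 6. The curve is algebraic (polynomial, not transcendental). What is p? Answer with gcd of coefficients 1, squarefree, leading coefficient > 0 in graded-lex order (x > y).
First, deg p = 2.
Then, observable constraints: one x-axis crossing is at x = 0; the y-axis gridline crossings are at y ∈ {-1, 0}.
Finally, matching integer coefficients to the picture gives p.

x*y + y^2 + 2*x + y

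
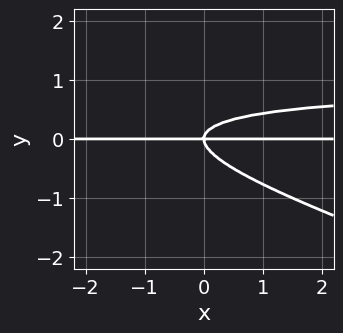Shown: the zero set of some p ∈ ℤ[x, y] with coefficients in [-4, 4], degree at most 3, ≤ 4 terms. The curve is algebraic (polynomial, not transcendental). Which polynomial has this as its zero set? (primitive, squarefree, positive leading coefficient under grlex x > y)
deg p = 3. No degree-2 curve has this shape.
Checking where it meets the axes: the visible x-axis segment lies entirely on the curve; it meets the y-axis at y = 0 (among the integer gridlines).
Together with the visible shape, these determine p as stated.

x*y^2 + 3*y^3 - x*y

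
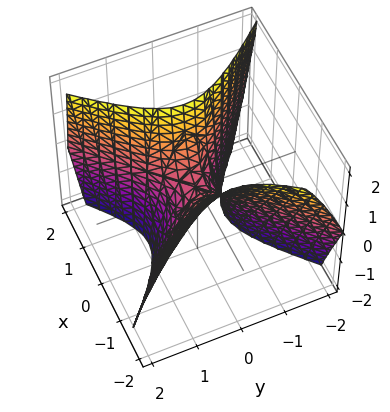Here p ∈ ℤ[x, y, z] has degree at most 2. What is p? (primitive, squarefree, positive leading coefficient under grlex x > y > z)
First, deg p = 2. The shape is more complex than any degree-1 surface.
Next, checking where it meets the axes: one z-axis crossing is at z = 0; it meets the y-axis at y = 0 (among the integer gridlines); it meets the x-axis at x = 0 (among the integer gridlines).
Finally, matching integer coefficients to the picture gives p.

2*x^2 + x*z - 2*y^2 - z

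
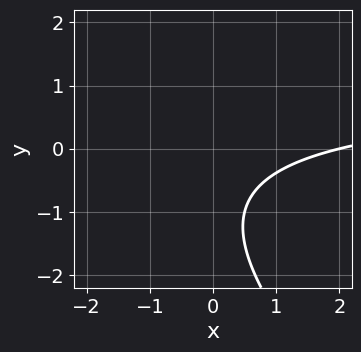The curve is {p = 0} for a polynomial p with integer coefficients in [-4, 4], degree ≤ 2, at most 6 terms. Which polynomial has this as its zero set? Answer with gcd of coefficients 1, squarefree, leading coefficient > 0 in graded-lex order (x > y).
1. Degree: no degree-1 curve has this shape, so deg p = 2.
2. From the visible intercepts: one x-axis crossing is at x = 2; it misses every integer gridline on the y-axis.
3. These observations pin down the coefficients.

x*y + y^2 - x + 2*y + 2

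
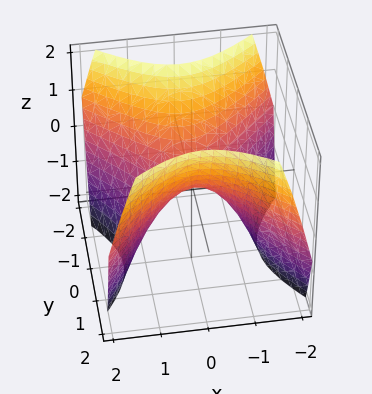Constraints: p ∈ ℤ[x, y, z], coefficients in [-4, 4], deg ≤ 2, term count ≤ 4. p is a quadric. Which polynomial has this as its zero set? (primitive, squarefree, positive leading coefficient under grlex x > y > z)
x^2 - y^2 + z

The degree is 2 — a hyperbolic paraboloid; a quadric.
Symmetries: mirror symmetry x ↦ −x ⇒ only even powers of x; mirror symmetry y ↦ −y ⇒ only even powers of y.
Reading off the gridlines: it crosses the y-axis at the gridline y = 0; one x-axis crossing is at x = 0; it meets the z-axis at z = 0 (among the integer gridlines).
Putting this together gives p.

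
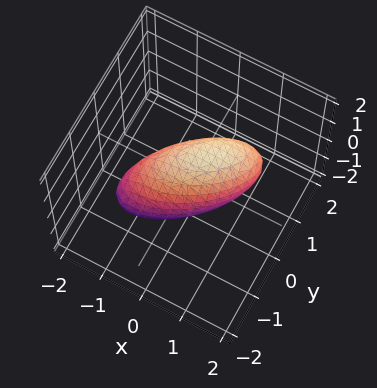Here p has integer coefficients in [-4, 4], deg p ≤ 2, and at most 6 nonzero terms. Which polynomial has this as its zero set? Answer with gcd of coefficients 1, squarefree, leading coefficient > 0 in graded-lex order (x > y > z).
First, deg p = 2. A generic line meets the surface in up to 2 points.
Then, checking where it meets the axes: the x-axis gridline crossings are at x ∈ {-1, 1}.
Finally, the integer polynomial consistent with all of this is the stated p.

2*x^2 - 3*x*y + 3*y^2 - 2*y*z + 3*z^2 - 2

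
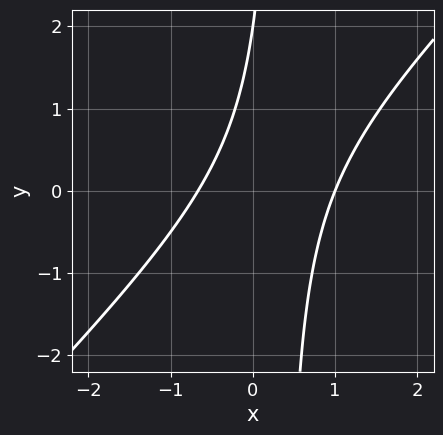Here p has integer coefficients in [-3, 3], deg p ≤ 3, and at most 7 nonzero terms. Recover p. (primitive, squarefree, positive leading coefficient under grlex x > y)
3*x^2 - 3*x*y - x + y - 2

First, deg p = 2. A generic line meets the curve in up to 2 points.
Next, from the axis intercepts and sections: it crosses the x-axis at the gridline x = 1; one y-axis crossing is at y = 2.
Finally, putting this together gives p.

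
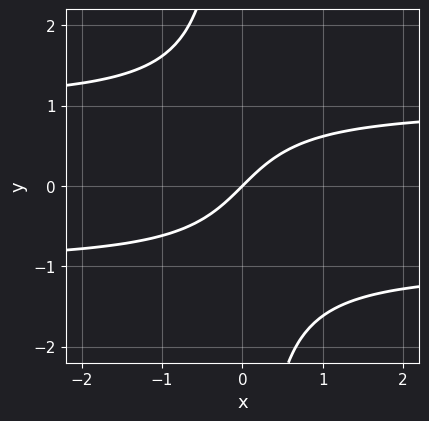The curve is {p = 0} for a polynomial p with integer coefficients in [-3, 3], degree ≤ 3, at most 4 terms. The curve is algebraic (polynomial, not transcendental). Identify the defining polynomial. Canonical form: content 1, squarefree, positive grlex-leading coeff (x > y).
deg p = 3.
Reading off the gridlines: it crosses the y-axis at the gridline y = 0; it crosses the x-axis at the gridline x = 0.
These observations pin down the coefficients.

x*y^2 - x + y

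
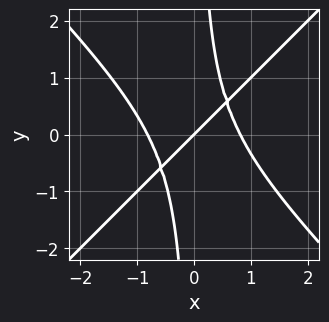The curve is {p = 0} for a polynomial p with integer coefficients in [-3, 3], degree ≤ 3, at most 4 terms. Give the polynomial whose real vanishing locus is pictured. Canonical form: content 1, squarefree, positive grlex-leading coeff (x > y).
(a) Degree: the shape is more complex than any degree-2 curve, so deg p = 3.
(b) Checking where it meets the axes: it crosses the y-axis at the gridline y = 0; one x-axis crossing is at x = 0.
(c) Assembling these constraints gives the stated polynomial.

3*x^3 - 3*x*y^2 - 2*x + 2*y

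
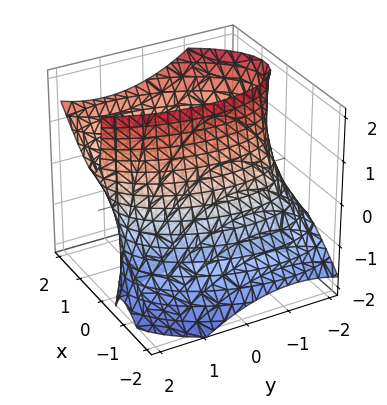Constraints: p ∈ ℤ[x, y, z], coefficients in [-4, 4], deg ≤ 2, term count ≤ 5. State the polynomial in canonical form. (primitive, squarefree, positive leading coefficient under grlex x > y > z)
3*x^2 - x*y - 3*x*z + y^2 - 3

deg p = 2.
Observable constraints: the x-axis gridline crossings are at x ∈ {-1, 1}; it misses every integer gridline on the z-axis.
Matching integer coefficients to the picture gives p.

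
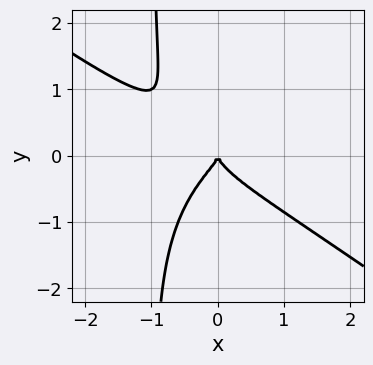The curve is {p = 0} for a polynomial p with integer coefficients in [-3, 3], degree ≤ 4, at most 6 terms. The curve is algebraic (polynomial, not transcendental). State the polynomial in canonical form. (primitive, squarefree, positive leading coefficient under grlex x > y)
deg p = 4.
From the visible intercepts: it meets the x-axis at x = 0 (among the integer gridlines); it meets the y-axis at y = 0 (among the integer gridlines).
These observations pin down the coefficients.

x^4 + 3*x*y^3 - 2*x^2*y + 3*y^3 + x^2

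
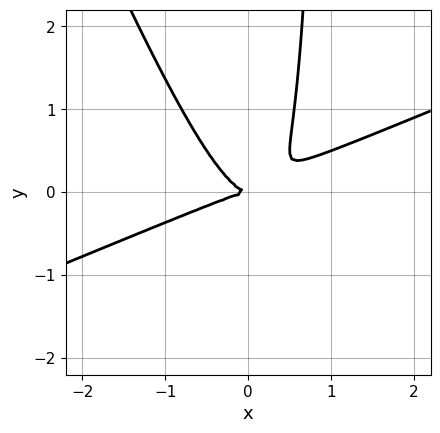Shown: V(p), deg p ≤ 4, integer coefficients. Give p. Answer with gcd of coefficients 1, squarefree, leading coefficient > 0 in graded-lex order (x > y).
The degree is 3 — the shape is more complex than any degree-2 curve.
From the visible intercepts: one x-axis crossing is at x = 0; it meets the y-axis at y = 0 (among the integer gridlines).
Solving for integer coefficients yields p as stated.

x^3 - 2*x^2*y - x*y^2 + y^2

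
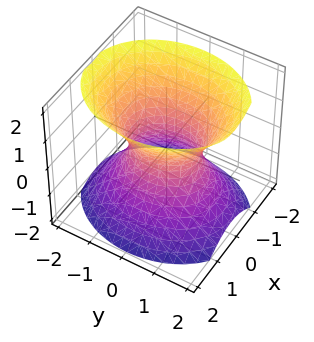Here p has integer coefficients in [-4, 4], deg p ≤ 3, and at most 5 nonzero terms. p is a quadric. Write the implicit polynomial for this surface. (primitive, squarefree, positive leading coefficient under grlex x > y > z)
First, deg p = 2.
Next, symmetries: mirror symmetry z ↦ −z ⇒ only even powers of z; the x ↦ −x reflection is a symmetry, so x appears only in even powers; the y ↦ −y reflection is a symmetry, so y appears only in even powers.
Next, from the axis intercepts and sections: the surface avoids every integer z-axis point in the box; the y-axis gridline crossings are at y ∈ {-1, 1}.
Finally, matching integer coefficients to the picture gives p.

3*x^2 + 2*y^2 - 2*z^2 - 2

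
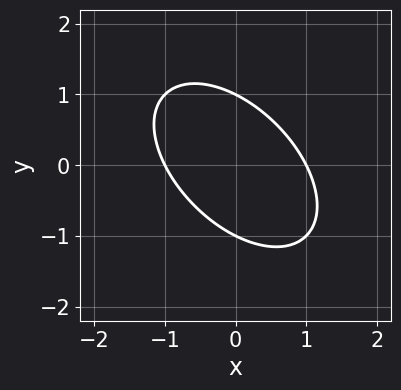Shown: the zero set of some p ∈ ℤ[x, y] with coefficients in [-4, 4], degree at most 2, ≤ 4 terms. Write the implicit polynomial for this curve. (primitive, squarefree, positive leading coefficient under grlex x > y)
deg p = 2.
Reading off the gridlines: the x-axis gridline crossings are at x ∈ {-1, 1}; among the integer gridlines, it crosses the y-axis at y ∈ {-1, 1}.
Together with the visible shape, these determine p as stated.

x^2 + x*y + y^2 - 1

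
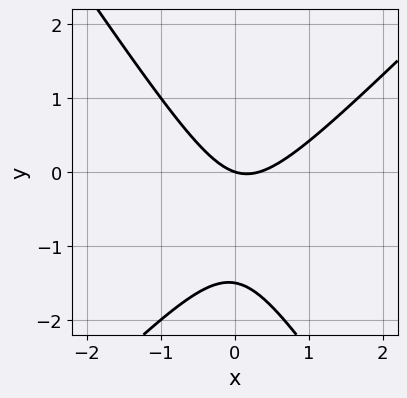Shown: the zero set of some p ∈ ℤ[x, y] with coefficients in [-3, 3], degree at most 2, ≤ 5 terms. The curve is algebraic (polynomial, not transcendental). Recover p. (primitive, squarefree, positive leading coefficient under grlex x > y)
Degree: a generic line meets the curve in up to 2 points, so deg p = 2.
Reading off the gridlines: it crosses the y-axis at the gridline y = 0; it crosses the x-axis at the gridline x = 0.
Together with the visible shape, these determine p as stated.

3*x^2 - x*y - 2*y^2 - x - 3*y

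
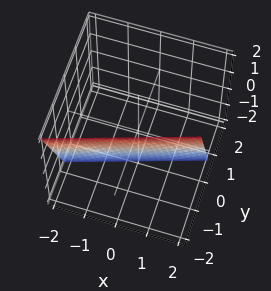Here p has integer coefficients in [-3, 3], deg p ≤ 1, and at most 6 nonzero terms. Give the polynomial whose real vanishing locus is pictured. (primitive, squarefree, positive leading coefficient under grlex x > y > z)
(a) The degree is 1 — every cross-section is a straight line — this is a plane.
(b) From the axis intercepts and sections: it crosses the z-axis at the gridline z = -2; one x-axis crossing is at x = 2.
(c) Solving for integer coefficients yields p as stated.

x - 3*y - z - 2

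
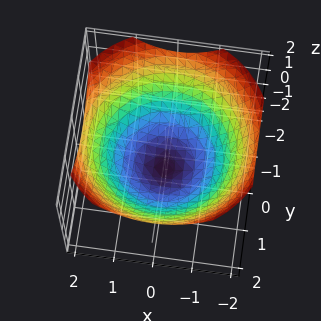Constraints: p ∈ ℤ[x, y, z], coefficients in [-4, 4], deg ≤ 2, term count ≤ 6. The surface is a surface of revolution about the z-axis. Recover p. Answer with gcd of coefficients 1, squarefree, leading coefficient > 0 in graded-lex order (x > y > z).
(a) The degree is 2 — a generic line meets the surface in up to 2 points.
(b) By symmetry, the surface is invariant under rotation about z: p = q(x² + y², z).
(c) Against the integer gridlines: one z-axis crossing is at z = -1; a circular section at z = 0 has radius between 1 and 2.
(d) Assembling these constraints gives the stated polynomial.

x^2 + y^2 - 2*z - 2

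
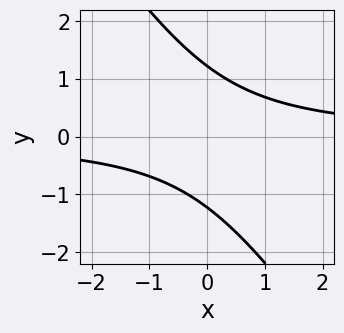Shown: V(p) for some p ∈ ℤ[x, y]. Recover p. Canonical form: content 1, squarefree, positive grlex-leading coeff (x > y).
First, degree: the shape is more complex than any degree-1 curve, so deg p = 2.
Then, reading off the gridlines: no x-intercept at any integer in the box.
Finally, matching integer coefficients to the picture gives p.

3*x*y + 2*y^2 - 3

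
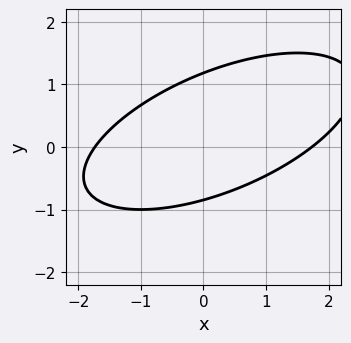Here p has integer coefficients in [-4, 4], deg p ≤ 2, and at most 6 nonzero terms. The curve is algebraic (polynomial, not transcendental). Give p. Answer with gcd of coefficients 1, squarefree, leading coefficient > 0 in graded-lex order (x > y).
x^2 - 2*x*y + 3*y^2 - y - 3

deg p = 2. The shape is more complex than any degree-1 curve.
The integer polynomial consistent with all of this is the stated p.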